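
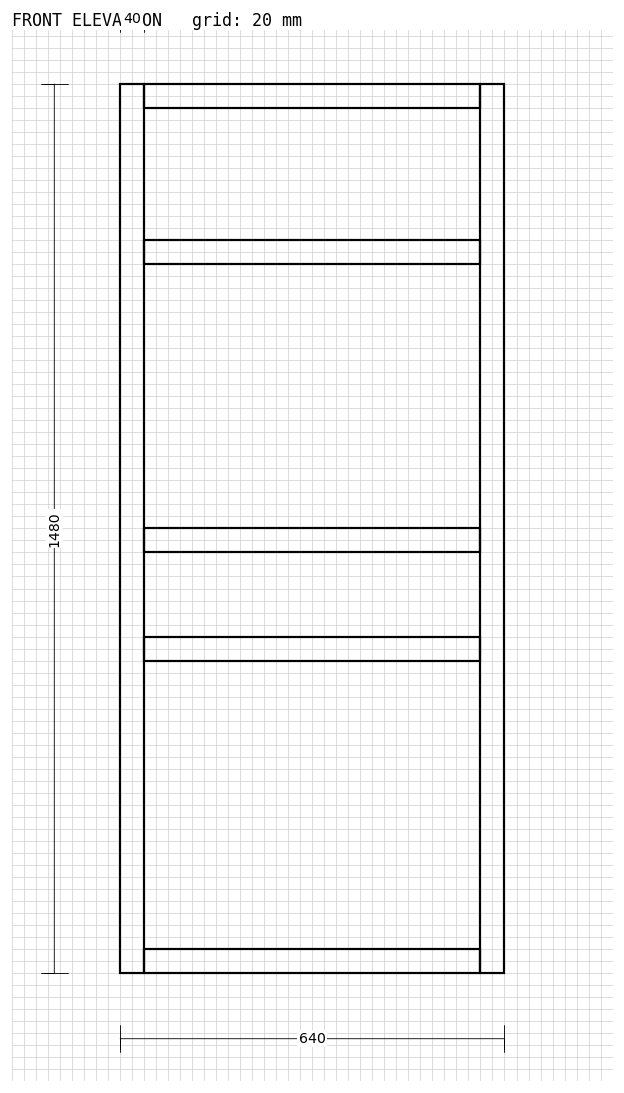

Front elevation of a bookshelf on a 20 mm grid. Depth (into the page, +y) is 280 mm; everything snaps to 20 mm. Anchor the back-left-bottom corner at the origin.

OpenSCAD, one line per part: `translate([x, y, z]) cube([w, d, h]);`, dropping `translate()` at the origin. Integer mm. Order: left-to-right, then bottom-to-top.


cube([40, 280, 1480]);
translate([40, 0, 0]) cube([560, 280, 40]);
translate([40, 0, 520]) cube([560, 280, 40]);
translate([40, 0, 700]) cube([560, 280, 40]);
translate([40, 0, 1180]) cube([560, 280, 40]);
translate([40, 0, 1440]) cube([560, 280, 40]);
translate([600, 0, 0]) cube([40, 280, 1480]);


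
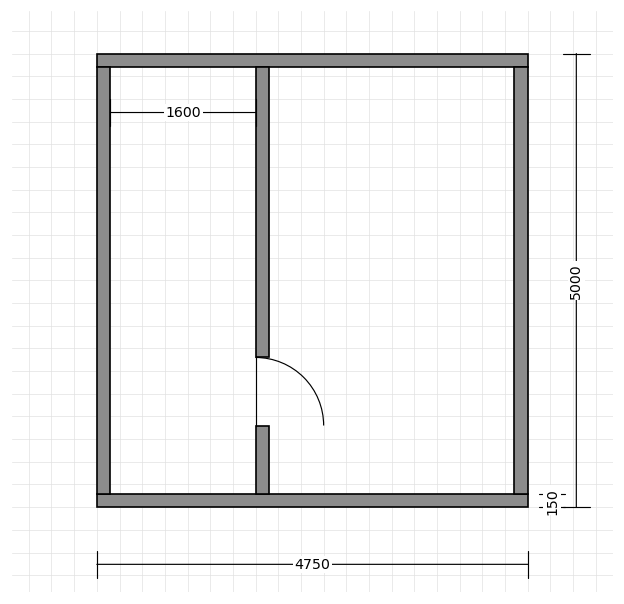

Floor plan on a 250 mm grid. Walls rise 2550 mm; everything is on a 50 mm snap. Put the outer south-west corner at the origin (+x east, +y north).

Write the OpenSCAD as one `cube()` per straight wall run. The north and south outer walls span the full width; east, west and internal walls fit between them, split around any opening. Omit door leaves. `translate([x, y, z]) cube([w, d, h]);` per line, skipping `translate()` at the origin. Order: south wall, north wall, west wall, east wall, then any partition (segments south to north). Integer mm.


cube([4750, 150, 2550]);
translate([0, 4850, 0]) cube([4750, 150, 2550]);
translate([0, 150, 0]) cube([150, 4700, 2550]);
translate([4600, 150, 0]) cube([150, 4700, 2550]);
translate([1750, 150, 0]) cube([150, 750, 2550]);
translate([1750, 1650, 0]) cube([150, 3200, 2550]);


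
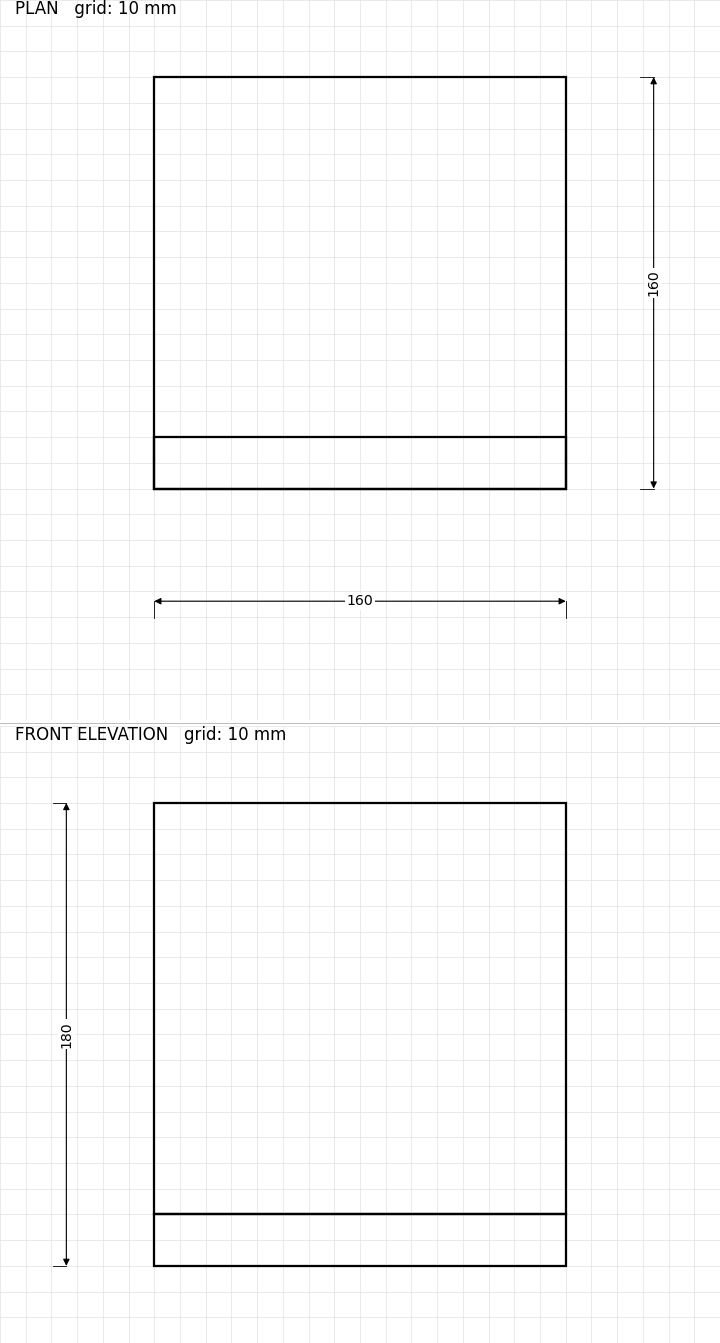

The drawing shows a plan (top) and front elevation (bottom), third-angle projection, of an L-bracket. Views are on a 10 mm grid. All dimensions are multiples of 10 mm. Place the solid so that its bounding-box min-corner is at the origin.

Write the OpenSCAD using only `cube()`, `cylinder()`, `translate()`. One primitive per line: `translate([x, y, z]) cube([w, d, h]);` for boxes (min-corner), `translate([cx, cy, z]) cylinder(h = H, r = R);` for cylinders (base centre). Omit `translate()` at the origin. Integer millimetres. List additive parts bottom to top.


cube([160, 160, 20]);
translate([0, 0, 20]) cube([160, 20, 160]);


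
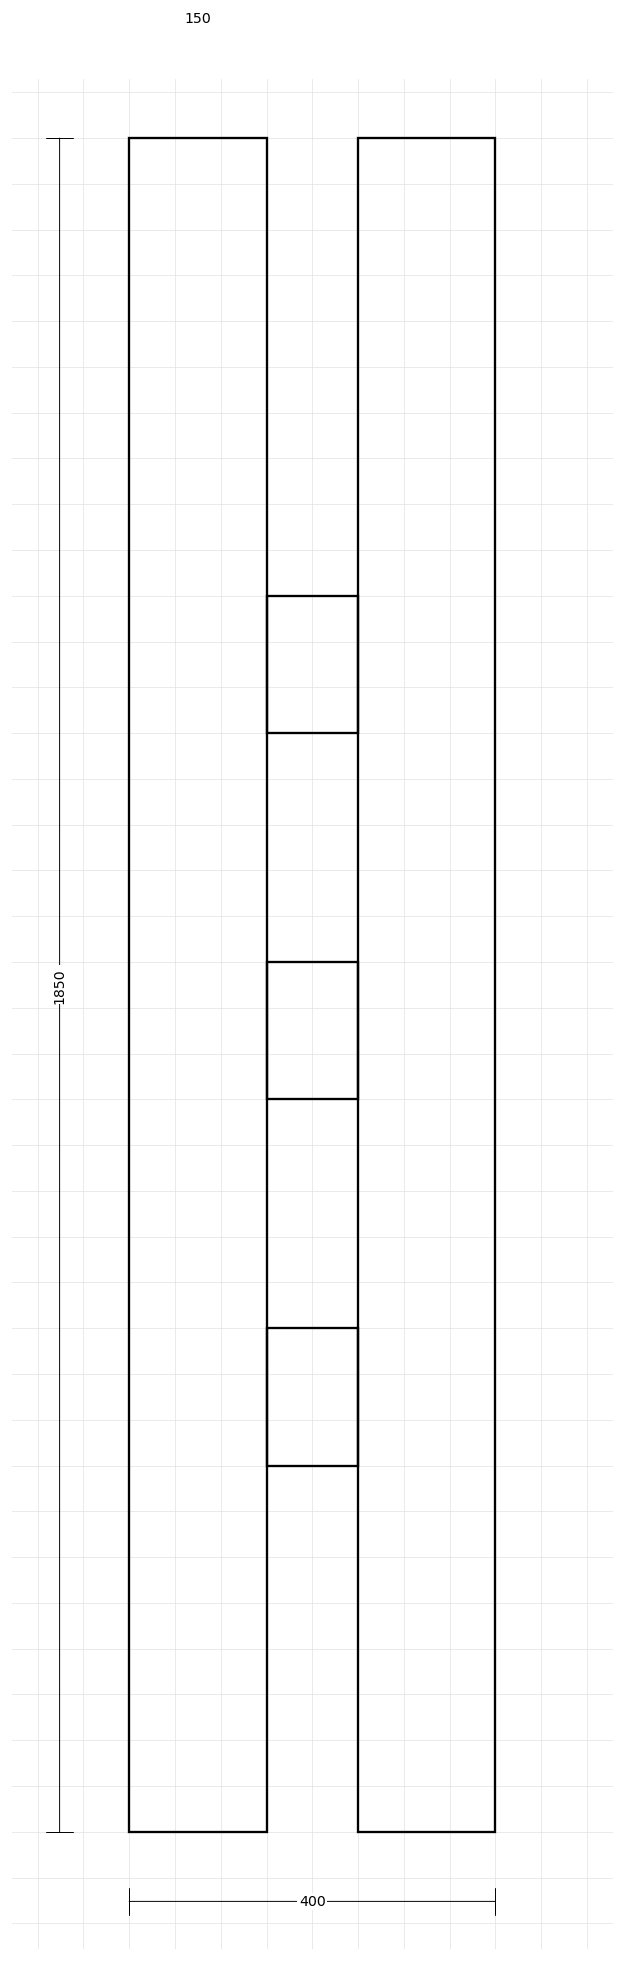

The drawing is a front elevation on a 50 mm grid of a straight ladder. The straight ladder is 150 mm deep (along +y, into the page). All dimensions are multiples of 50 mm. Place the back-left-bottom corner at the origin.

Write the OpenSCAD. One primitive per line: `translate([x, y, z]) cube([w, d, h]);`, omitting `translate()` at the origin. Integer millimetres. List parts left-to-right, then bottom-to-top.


cube([150, 150, 1850]);
translate([150, 0, 400]) cube([100, 150, 150]);
translate([150, 0, 800]) cube([100, 150, 150]);
translate([150, 0, 1200]) cube([100, 150, 150]);
translate([250, 0, 0]) cube([150, 150, 1850]);


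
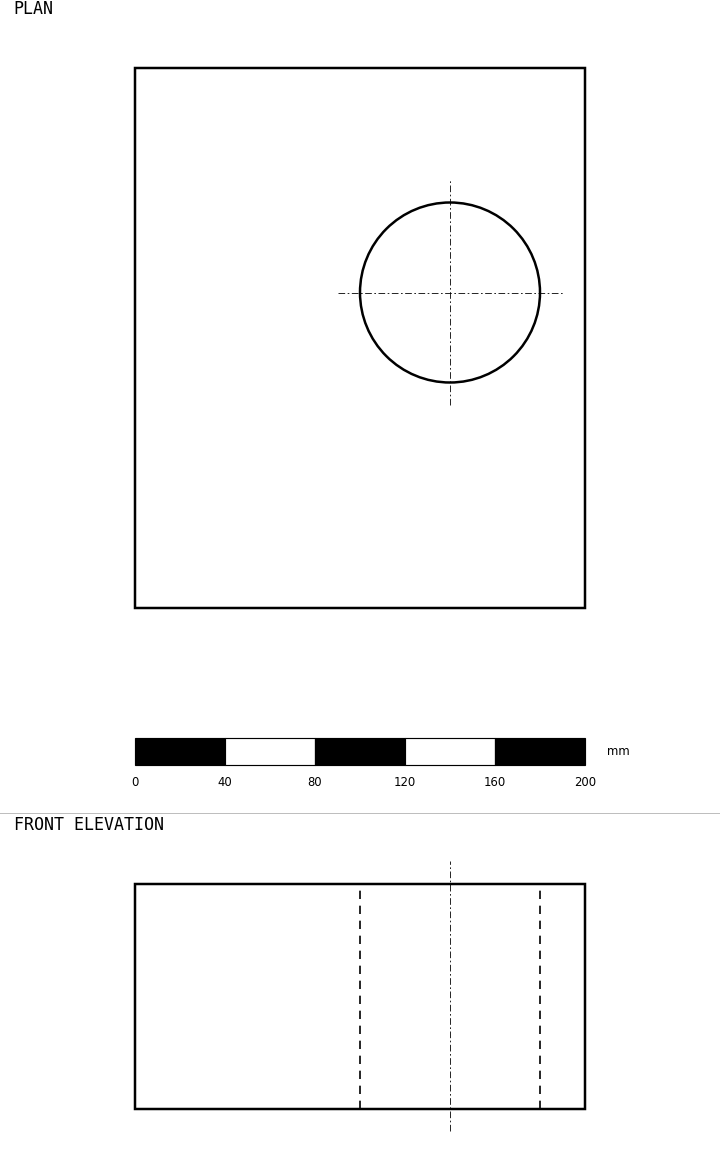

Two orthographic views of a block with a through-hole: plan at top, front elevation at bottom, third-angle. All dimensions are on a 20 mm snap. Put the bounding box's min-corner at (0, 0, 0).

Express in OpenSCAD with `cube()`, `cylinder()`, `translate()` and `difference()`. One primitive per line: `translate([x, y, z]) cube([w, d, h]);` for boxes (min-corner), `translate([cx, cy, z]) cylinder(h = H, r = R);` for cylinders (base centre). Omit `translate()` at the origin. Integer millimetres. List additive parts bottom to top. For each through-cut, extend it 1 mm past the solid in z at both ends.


difference() {
  cube([200, 240, 100]);
  translate([140, 140, -1]) cylinder(h = 102, r = 40);
}


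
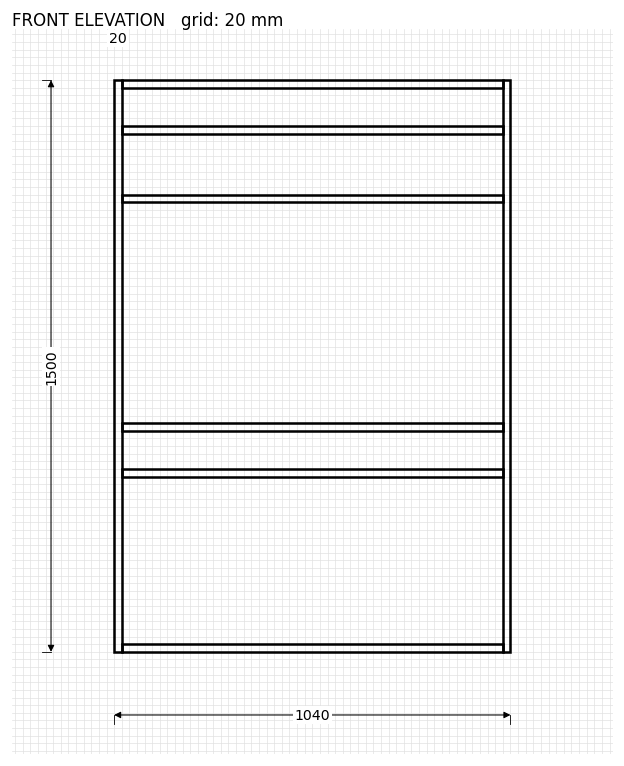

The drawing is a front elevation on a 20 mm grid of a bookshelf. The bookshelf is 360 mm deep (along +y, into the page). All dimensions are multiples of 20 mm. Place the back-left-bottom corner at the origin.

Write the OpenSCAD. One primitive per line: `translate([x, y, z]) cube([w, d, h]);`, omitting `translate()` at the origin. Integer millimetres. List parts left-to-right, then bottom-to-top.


cube([20, 360, 1500]);
translate([20, 0, 0]) cube([1000, 360, 20]);
translate([20, 0, 460]) cube([1000, 360, 20]);
translate([20, 0, 580]) cube([1000, 360, 20]);
translate([20, 0, 1180]) cube([1000, 360, 20]);
translate([20, 0, 1360]) cube([1000, 360, 20]);
translate([20, 0, 1480]) cube([1000, 360, 20]);
translate([1020, 0, 0]) cube([20, 360, 1500]);


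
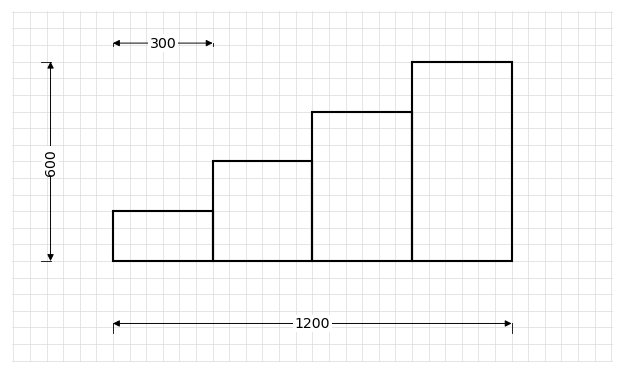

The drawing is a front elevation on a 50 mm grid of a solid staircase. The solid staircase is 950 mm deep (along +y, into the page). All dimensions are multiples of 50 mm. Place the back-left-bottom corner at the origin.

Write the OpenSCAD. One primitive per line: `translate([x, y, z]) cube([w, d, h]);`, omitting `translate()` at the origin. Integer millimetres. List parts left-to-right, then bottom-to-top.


cube([300, 950, 150]);
translate([300, 0, 0]) cube([300, 950, 300]);
translate([600, 0, 0]) cube([300, 950, 450]);
translate([900, 0, 0]) cube([300, 950, 600]);


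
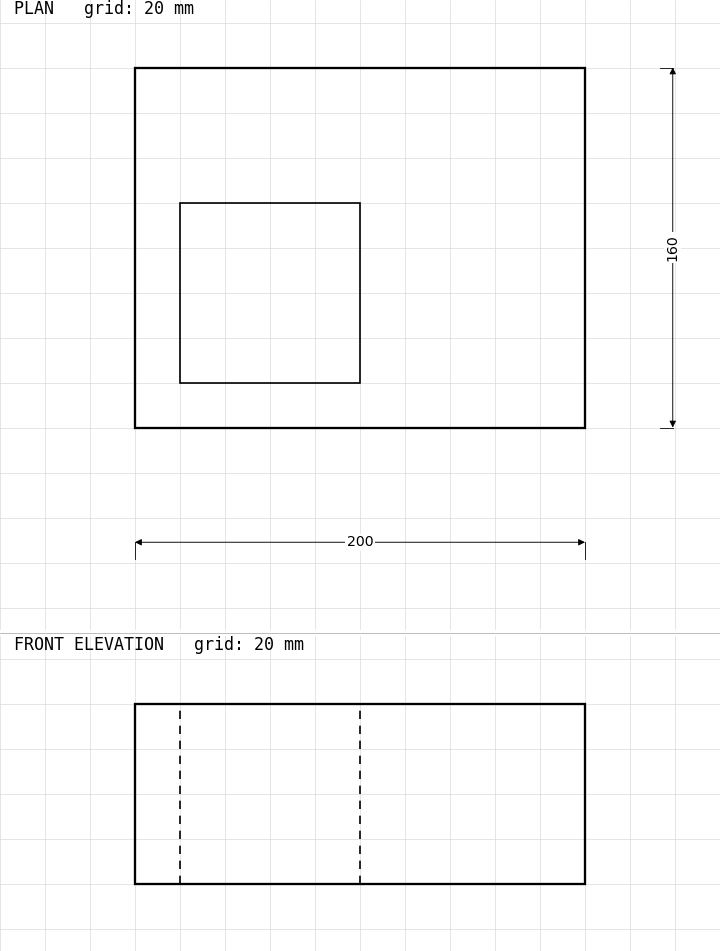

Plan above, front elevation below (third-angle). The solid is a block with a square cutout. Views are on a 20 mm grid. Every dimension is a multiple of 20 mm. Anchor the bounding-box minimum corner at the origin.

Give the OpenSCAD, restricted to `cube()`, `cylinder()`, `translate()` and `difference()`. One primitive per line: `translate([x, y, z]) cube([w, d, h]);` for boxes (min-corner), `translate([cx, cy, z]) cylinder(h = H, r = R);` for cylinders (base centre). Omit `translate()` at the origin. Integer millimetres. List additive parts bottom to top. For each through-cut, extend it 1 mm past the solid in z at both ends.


difference() {
  cube([200, 160, 80]);
  translate([20, 20, -1]) cube([80, 80, 82]);
}


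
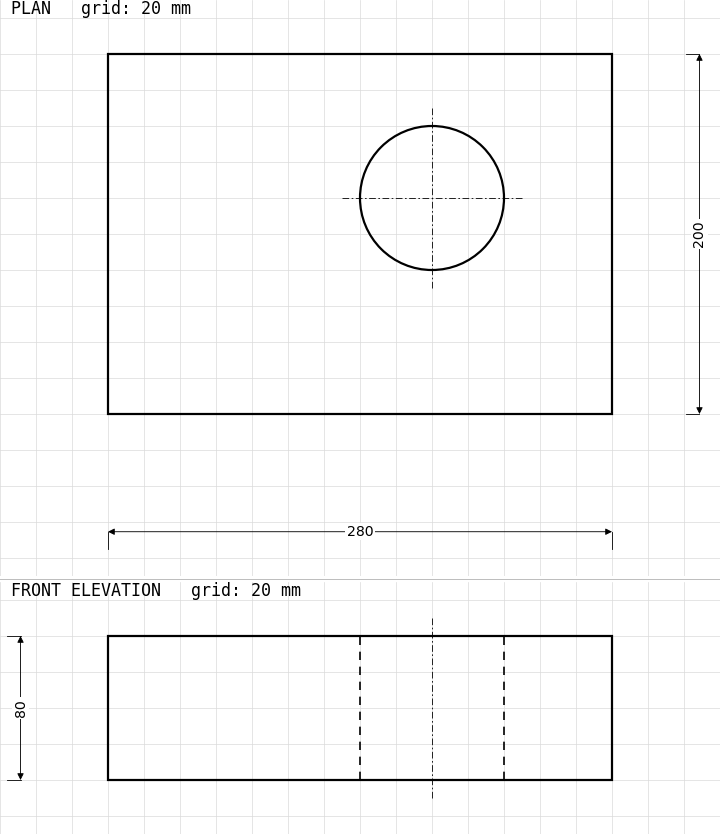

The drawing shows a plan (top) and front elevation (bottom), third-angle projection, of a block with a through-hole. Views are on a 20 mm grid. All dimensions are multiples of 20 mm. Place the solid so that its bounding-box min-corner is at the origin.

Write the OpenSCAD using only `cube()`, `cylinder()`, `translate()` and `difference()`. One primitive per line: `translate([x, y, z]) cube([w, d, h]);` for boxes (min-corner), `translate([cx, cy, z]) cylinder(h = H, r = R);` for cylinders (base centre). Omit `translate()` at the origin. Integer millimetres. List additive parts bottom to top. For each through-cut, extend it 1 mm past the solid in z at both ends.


difference() {
  cube([280, 200, 80]);
  translate([180, 120, -1]) cylinder(h = 82, r = 40);
}


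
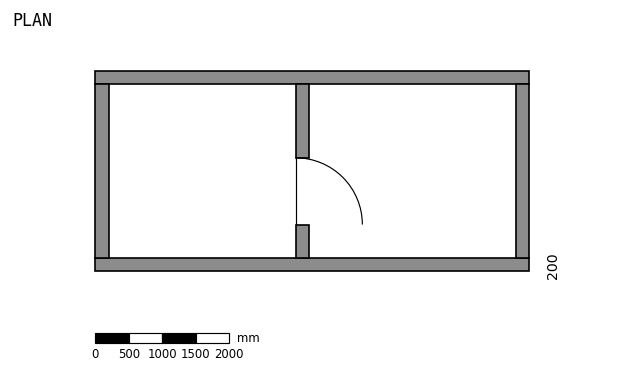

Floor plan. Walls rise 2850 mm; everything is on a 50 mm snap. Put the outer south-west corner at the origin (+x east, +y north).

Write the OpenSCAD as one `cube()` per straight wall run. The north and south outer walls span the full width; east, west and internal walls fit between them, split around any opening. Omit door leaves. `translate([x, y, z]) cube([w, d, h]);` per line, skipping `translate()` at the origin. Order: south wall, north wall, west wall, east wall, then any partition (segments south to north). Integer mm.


cube([6500, 200, 2850]);
translate([0, 2800, 0]) cube([6500, 200, 2850]);
translate([0, 200, 0]) cube([200, 2600, 2850]);
translate([6300, 200, 0]) cube([200, 2600, 2850]);
translate([3000, 200, 0]) cube([200, 500, 2850]);
translate([3000, 1700, 0]) cube([200, 1100, 2850]);


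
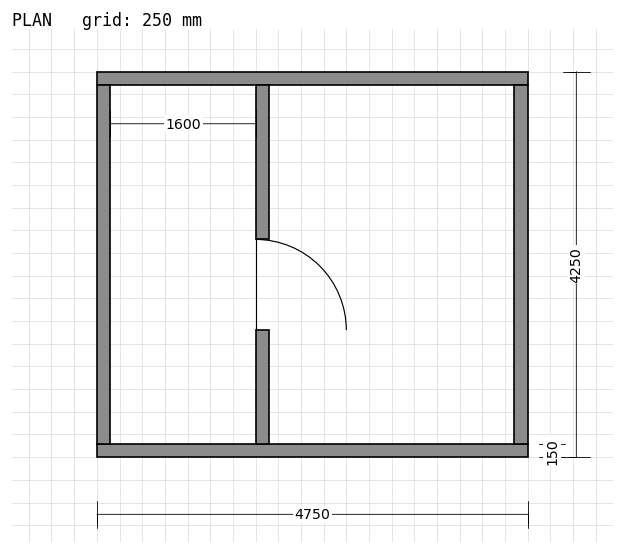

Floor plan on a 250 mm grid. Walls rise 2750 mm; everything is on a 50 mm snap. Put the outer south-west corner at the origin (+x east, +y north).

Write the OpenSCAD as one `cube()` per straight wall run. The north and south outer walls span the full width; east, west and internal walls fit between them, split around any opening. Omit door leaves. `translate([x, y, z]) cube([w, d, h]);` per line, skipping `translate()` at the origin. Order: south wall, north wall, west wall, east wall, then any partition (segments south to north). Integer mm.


cube([4750, 150, 2750]);
translate([0, 4100, 0]) cube([4750, 150, 2750]);
translate([0, 150, 0]) cube([150, 3950, 2750]);
translate([4600, 150, 0]) cube([150, 3950, 2750]);
translate([1750, 150, 0]) cube([150, 1250, 2750]);
translate([1750, 2400, 0]) cube([150, 1700, 2750]);


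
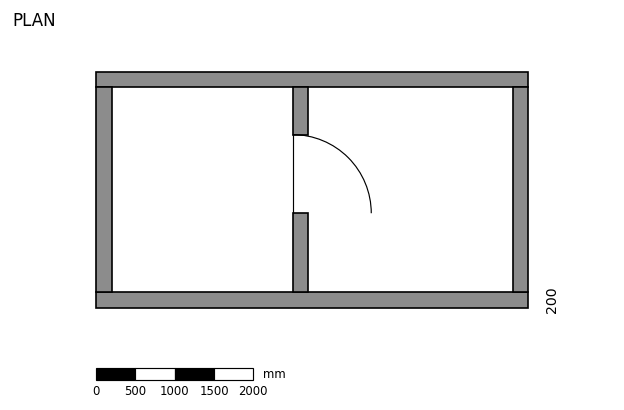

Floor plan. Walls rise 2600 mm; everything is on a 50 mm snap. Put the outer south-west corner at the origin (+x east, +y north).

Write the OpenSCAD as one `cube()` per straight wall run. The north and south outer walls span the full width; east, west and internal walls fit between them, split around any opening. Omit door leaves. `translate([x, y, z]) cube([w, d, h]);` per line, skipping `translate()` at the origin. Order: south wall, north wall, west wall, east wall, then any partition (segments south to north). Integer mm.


cube([5500, 200, 2600]);
translate([0, 2800, 0]) cube([5500, 200, 2600]);
translate([0, 200, 0]) cube([200, 2600, 2600]);
translate([5300, 200, 0]) cube([200, 2600, 2600]);
translate([2500, 200, 0]) cube([200, 1000, 2600]);
translate([2500, 2200, 0]) cube([200, 600, 2600]);


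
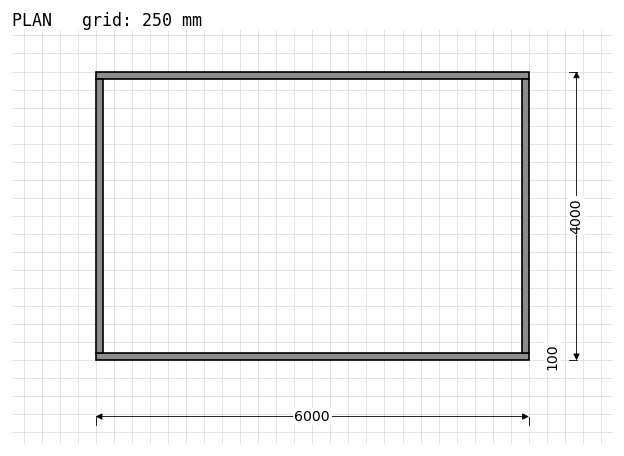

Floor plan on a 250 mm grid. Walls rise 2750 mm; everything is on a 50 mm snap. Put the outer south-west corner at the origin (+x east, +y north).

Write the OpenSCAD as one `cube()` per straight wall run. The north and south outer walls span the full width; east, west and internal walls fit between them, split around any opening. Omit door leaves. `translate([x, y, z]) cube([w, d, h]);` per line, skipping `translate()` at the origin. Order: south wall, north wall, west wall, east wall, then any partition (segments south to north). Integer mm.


cube([6000, 100, 2750]);
translate([0, 3900, 0]) cube([6000, 100, 2750]);
translate([0, 100, 0]) cube([100, 3800, 2750]);
translate([5900, 100, 0]) cube([100, 3800, 2750]);


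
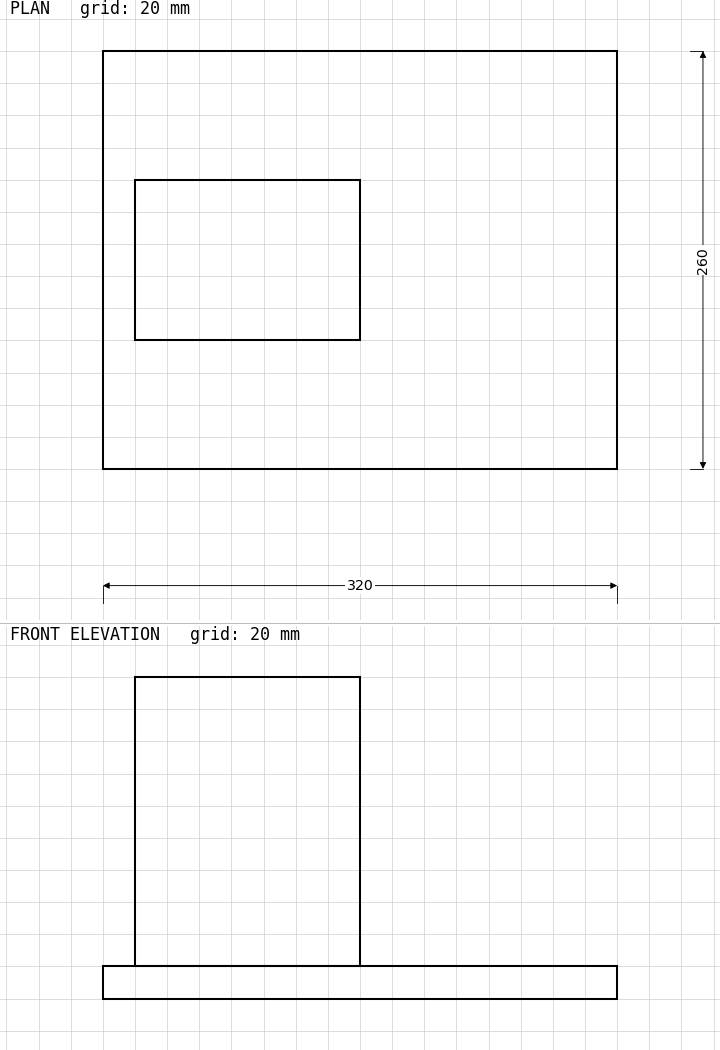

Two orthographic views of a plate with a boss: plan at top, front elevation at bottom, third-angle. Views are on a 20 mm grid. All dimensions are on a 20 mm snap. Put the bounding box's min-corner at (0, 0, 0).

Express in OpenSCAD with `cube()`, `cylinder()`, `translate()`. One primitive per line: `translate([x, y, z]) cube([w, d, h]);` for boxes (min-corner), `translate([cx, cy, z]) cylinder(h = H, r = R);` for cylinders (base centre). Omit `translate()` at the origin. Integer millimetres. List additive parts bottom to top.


cube([320, 260, 20]);
translate([20, 80, 20]) cube([140, 100, 180]);


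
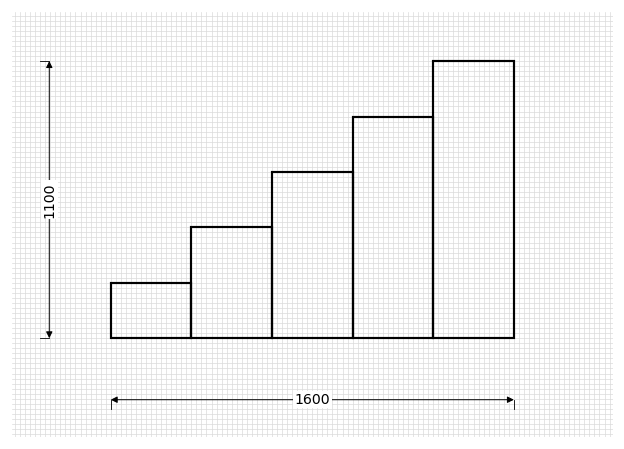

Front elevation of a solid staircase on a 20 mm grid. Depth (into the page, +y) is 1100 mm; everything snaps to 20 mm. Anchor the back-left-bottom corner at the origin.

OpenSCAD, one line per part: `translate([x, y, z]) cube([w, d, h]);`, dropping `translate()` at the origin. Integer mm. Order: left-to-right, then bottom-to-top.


cube([320, 1100, 220]);
translate([320, 0, 0]) cube([320, 1100, 440]);
translate([640, 0, 0]) cube([320, 1100, 660]);
translate([960, 0, 0]) cube([320, 1100, 880]);
translate([1280, 0, 0]) cube([320, 1100, 1100]);


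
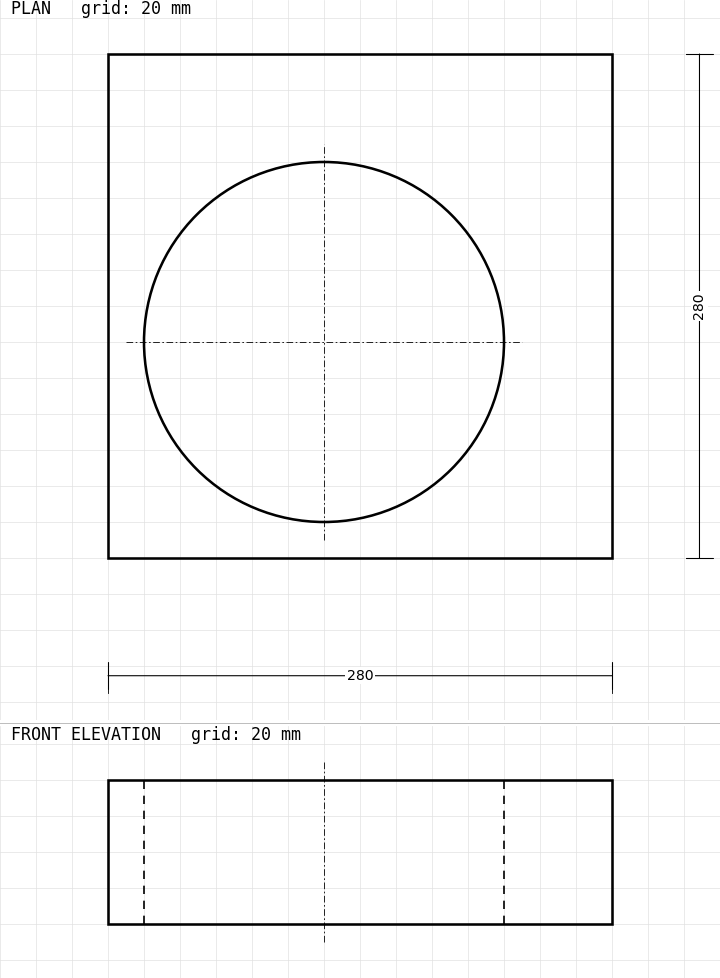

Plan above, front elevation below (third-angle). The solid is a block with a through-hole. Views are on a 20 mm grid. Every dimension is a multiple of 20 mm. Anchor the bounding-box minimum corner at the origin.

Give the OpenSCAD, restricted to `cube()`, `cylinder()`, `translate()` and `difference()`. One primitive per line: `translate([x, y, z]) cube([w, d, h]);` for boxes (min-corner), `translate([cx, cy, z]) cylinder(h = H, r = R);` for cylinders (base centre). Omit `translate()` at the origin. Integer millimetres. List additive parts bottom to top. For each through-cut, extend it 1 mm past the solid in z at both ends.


difference() {
  cube([280, 280, 80]);
  translate([120, 120, -1]) cylinder(h = 82, r = 100);
}


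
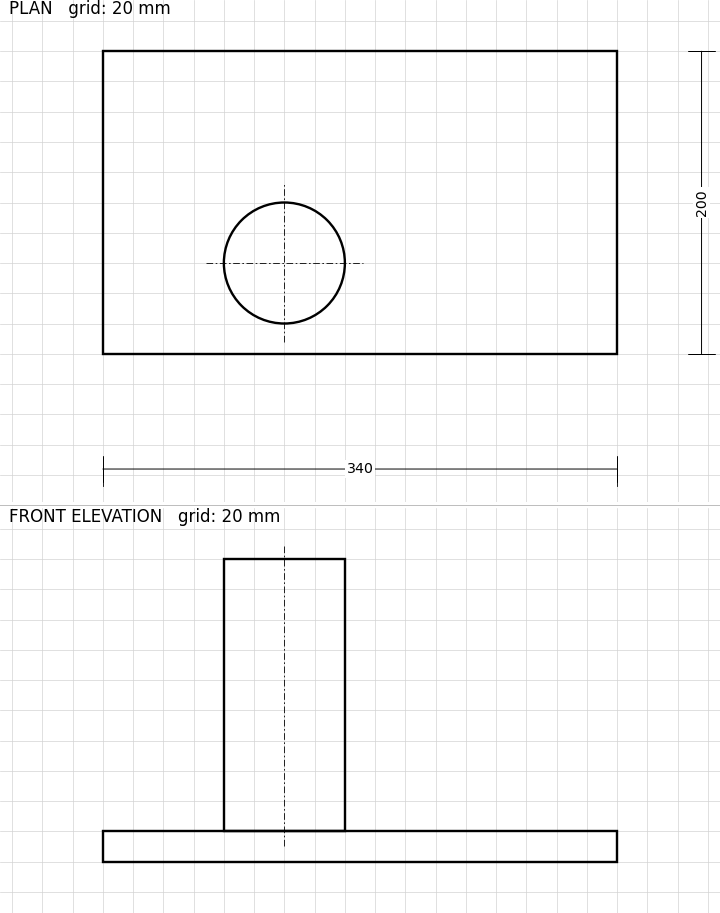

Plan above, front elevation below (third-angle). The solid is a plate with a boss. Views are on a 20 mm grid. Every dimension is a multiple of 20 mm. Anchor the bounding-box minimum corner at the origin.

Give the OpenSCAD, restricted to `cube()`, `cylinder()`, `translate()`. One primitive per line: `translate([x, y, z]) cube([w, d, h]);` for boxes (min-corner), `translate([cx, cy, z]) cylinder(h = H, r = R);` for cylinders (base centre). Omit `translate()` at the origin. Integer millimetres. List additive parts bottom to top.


cube([340, 200, 20]);
translate([120, 60, 20]) cylinder(h = 180, r = 40);


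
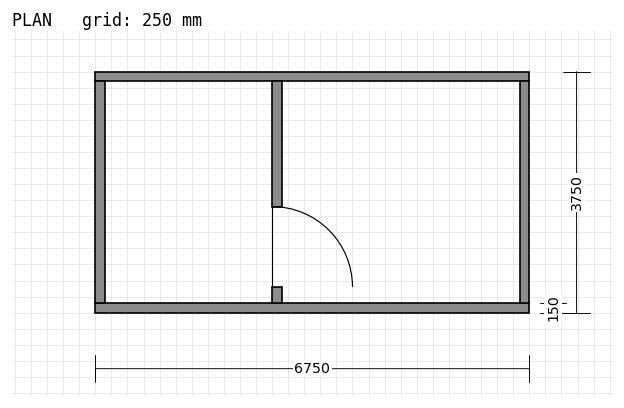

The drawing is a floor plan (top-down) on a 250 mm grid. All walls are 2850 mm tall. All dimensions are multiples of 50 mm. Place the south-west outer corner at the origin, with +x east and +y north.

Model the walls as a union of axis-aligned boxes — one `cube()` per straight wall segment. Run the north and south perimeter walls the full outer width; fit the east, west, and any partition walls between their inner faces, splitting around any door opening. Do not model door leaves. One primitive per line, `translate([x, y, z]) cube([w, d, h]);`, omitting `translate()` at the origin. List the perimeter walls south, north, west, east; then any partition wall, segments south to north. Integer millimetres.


cube([6750, 150, 2850]);
translate([0, 3600, 0]) cube([6750, 150, 2850]);
translate([0, 150, 0]) cube([150, 3450, 2850]);
translate([6600, 150, 0]) cube([150, 3450, 2850]);
translate([2750, 150, 0]) cube([150, 250, 2850]);
translate([2750, 1650, 0]) cube([150, 1950, 2850]);


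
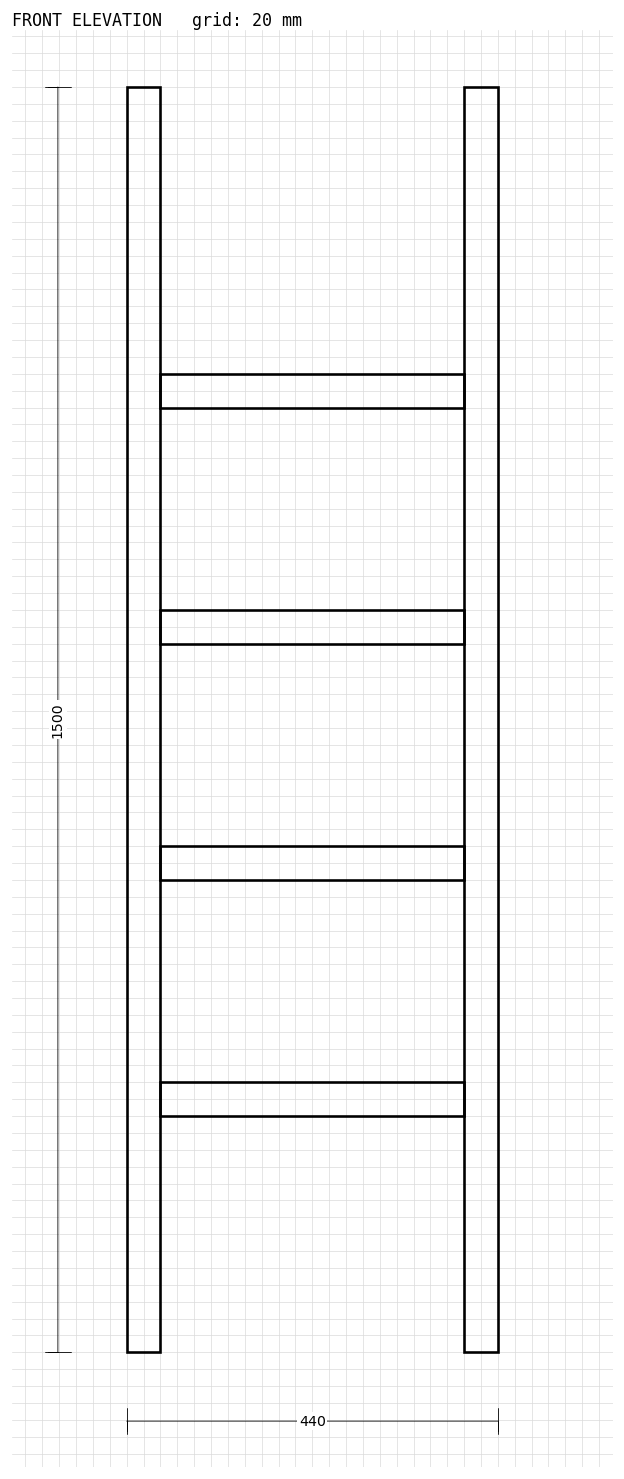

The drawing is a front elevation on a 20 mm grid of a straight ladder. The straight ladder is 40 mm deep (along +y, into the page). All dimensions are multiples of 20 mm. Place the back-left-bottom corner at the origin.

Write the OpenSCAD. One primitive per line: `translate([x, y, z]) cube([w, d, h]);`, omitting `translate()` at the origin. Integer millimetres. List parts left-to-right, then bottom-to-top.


cube([40, 40, 1500]);
translate([40, 0, 280]) cube([360, 40, 40]);
translate([40, 0, 560]) cube([360, 40, 40]);
translate([40, 0, 840]) cube([360, 40, 40]);
translate([40, 0, 1120]) cube([360, 40, 40]);
translate([400, 0, 0]) cube([40, 40, 1500]);


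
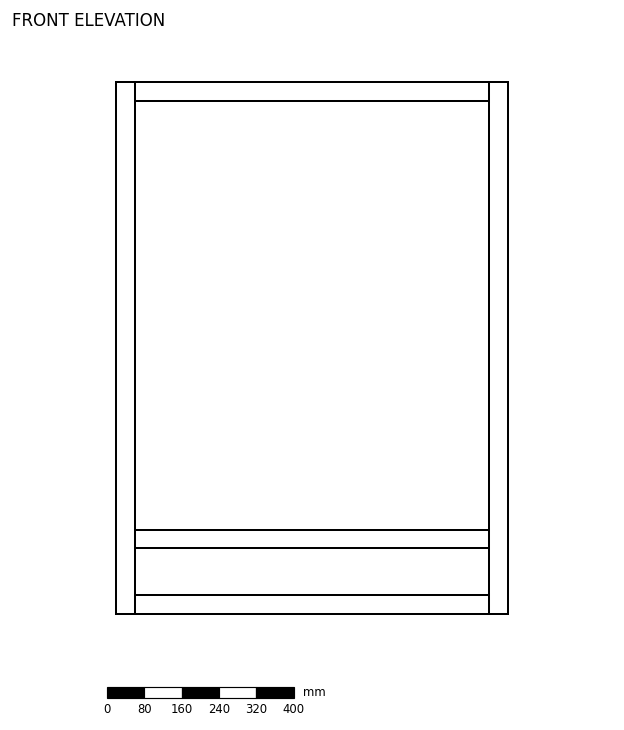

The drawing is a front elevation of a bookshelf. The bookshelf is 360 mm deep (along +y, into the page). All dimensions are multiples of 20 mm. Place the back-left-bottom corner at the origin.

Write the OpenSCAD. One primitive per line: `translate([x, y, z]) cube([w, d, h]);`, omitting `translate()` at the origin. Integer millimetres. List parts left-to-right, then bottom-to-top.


cube([40, 360, 1140]);
translate([40, 0, 0]) cube([760, 360, 40]);
translate([40, 0, 140]) cube([760, 360, 40]);
translate([40, 0, 1100]) cube([760, 360, 40]);
translate([800, 0, 0]) cube([40, 360, 1140]);


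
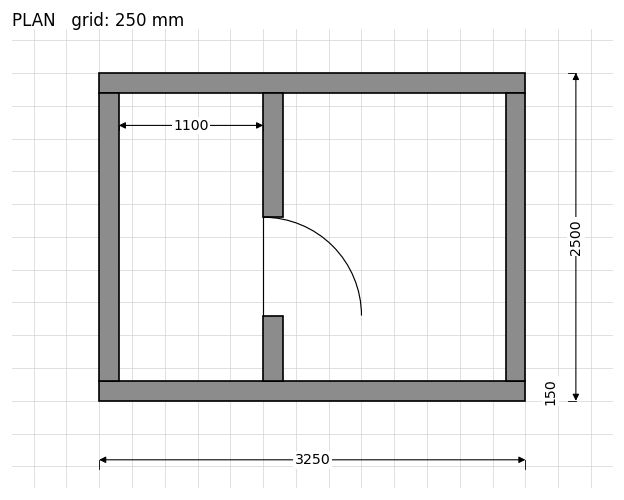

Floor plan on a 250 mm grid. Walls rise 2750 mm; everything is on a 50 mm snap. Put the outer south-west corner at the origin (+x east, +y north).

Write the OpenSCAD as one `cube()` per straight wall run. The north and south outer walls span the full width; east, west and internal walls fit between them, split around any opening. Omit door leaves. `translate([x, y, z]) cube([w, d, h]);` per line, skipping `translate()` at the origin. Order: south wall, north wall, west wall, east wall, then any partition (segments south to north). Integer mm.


cube([3250, 150, 2750]);
translate([0, 2350, 0]) cube([3250, 150, 2750]);
translate([0, 150, 0]) cube([150, 2200, 2750]);
translate([3100, 150, 0]) cube([150, 2200, 2750]);
translate([1250, 150, 0]) cube([150, 500, 2750]);
translate([1250, 1400, 0]) cube([150, 950, 2750]);


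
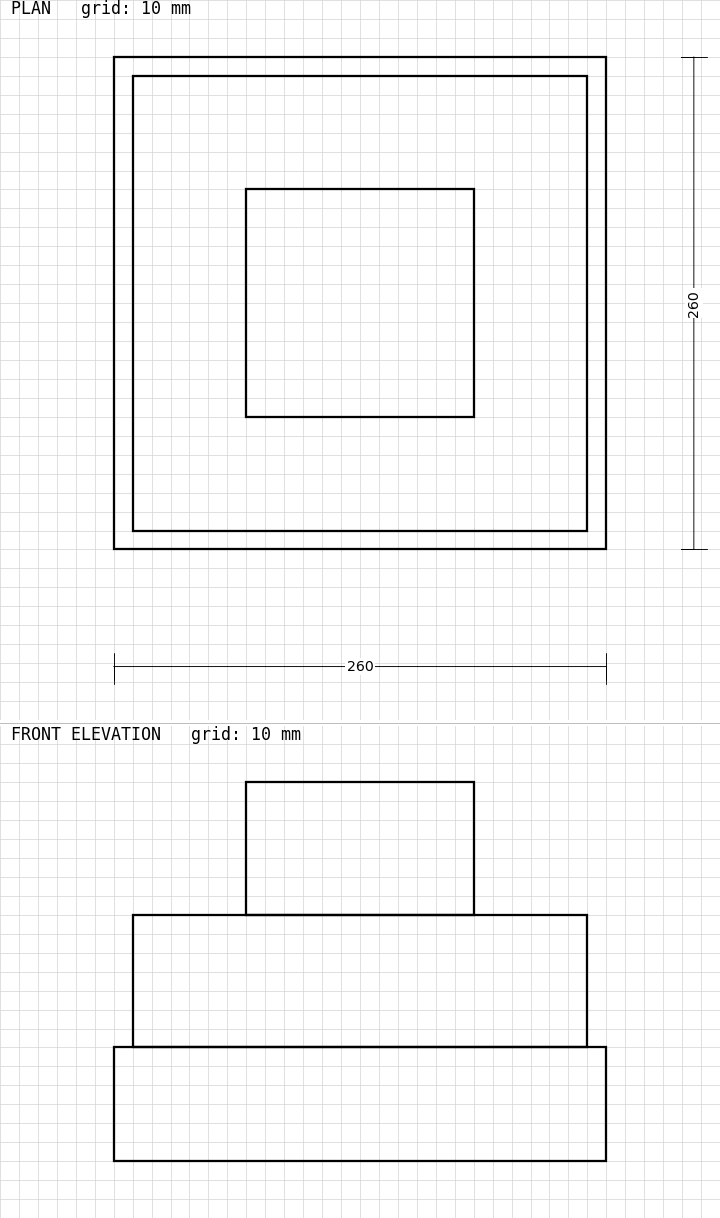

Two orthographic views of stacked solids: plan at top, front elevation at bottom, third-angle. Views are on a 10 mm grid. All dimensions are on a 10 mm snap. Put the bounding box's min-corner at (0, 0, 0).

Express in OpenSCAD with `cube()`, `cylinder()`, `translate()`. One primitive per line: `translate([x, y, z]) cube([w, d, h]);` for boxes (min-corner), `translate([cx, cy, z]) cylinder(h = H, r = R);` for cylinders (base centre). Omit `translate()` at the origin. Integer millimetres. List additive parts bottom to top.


cube([260, 260, 60]);
translate([10, 10, 60]) cube([240, 240, 70]);
translate([70, 70, 130]) cube([120, 120, 70]);


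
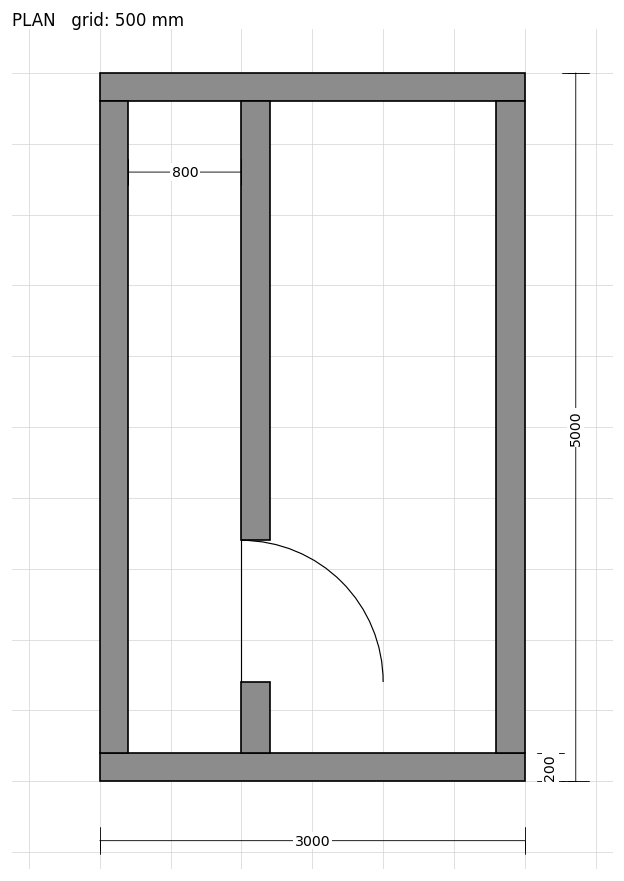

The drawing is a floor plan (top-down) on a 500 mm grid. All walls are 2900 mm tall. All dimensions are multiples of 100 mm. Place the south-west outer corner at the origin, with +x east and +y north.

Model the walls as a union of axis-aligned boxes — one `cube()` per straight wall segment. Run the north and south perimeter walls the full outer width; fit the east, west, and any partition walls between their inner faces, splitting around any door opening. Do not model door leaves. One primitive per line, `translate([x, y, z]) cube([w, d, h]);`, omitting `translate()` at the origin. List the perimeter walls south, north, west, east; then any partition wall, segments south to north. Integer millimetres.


cube([3000, 200, 2900]);
translate([0, 4800, 0]) cube([3000, 200, 2900]);
translate([0, 200, 0]) cube([200, 4600, 2900]);
translate([2800, 200, 0]) cube([200, 4600, 2900]);
translate([1000, 200, 0]) cube([200, 500, 2900]);
translate([1000, 1700, 0]) cube([200, 3100, 2900]);


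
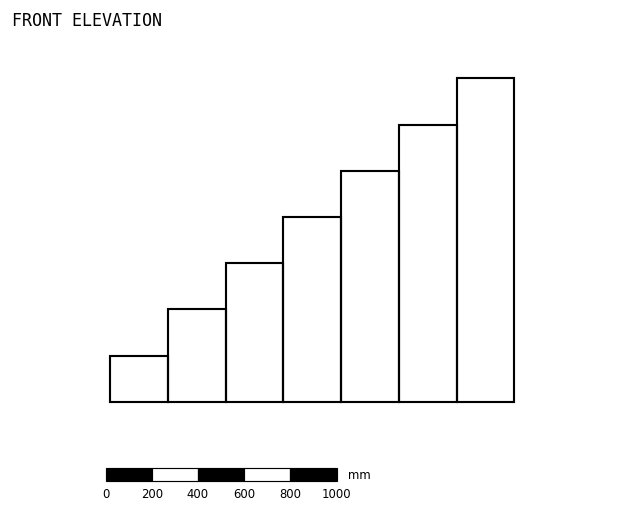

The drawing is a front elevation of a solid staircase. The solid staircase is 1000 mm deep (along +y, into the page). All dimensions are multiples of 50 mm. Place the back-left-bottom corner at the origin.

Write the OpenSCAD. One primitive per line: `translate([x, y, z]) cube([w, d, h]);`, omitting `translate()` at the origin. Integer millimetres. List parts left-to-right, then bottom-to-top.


cube([250, 1000, 200]);
translate([250, 0, 0]) cube([250, 1000, 400]);
translate([500, 0, 0]) cube([250, 1000, 600]);
translate([750, 0, 0]) cube([250, 1000, 800]);
translate([1000, 0, 0]) cube([250, 1000, 1000]);
translate([1250, 0, 0]) cube([250, 1000, 1200]);
translate([1500, 0, 0]) cube([250, 1000, 1400]);


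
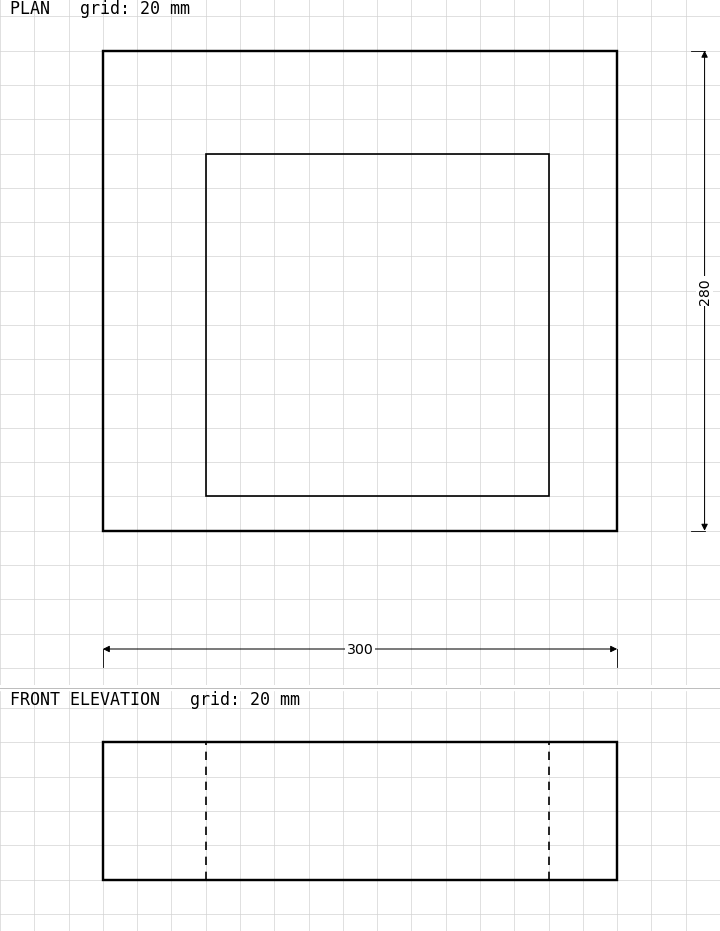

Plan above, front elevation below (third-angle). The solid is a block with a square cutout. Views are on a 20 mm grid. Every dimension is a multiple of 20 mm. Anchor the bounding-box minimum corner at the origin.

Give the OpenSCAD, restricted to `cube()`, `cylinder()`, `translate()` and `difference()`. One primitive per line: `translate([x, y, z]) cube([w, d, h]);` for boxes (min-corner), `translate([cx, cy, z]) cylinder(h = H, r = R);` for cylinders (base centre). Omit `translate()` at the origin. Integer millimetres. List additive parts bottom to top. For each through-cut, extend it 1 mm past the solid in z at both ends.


difference() {
  cube([300, 280, 80]);
  translate([60, 20, -1]) cube([200, 200, 82]);
}


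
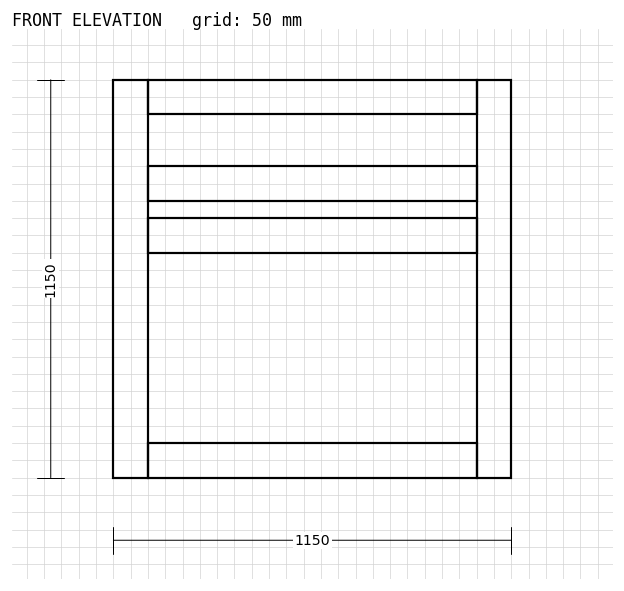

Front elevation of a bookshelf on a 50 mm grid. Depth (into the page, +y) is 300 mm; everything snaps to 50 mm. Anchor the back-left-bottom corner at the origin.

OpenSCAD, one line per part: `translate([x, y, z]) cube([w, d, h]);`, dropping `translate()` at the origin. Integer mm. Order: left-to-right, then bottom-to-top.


cube([100, 300, 1150]);
translate([100, 0, 0]) cube([950, 300, 100]);
translate([100, 0, 650]) cube([950, 300, 100]);
translate([100, 0, 800]) cube([950, 300, 100]);
translate([100, 0, 1050]) cube([950, 300, 100]);
translate([1050, 0, 0]) cube([100, 300, 1150]);


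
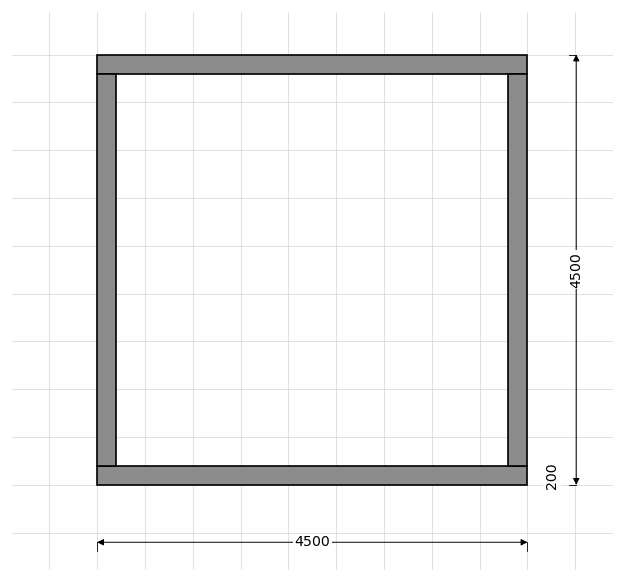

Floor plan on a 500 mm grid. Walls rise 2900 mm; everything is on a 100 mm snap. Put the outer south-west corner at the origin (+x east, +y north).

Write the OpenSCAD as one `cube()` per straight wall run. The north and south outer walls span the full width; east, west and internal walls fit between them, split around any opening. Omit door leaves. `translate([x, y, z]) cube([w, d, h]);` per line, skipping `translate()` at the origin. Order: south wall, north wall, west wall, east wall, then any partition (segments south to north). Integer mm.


cube([4500, 200, 2900]);
translate([0, 4300, 0]) cube([4500, 200, 2900]);
translate([0, 200, 0]) cube([200, 4100, 2900]);
translate([4300, 200, 0]) cube([200, 4100, 2900]);


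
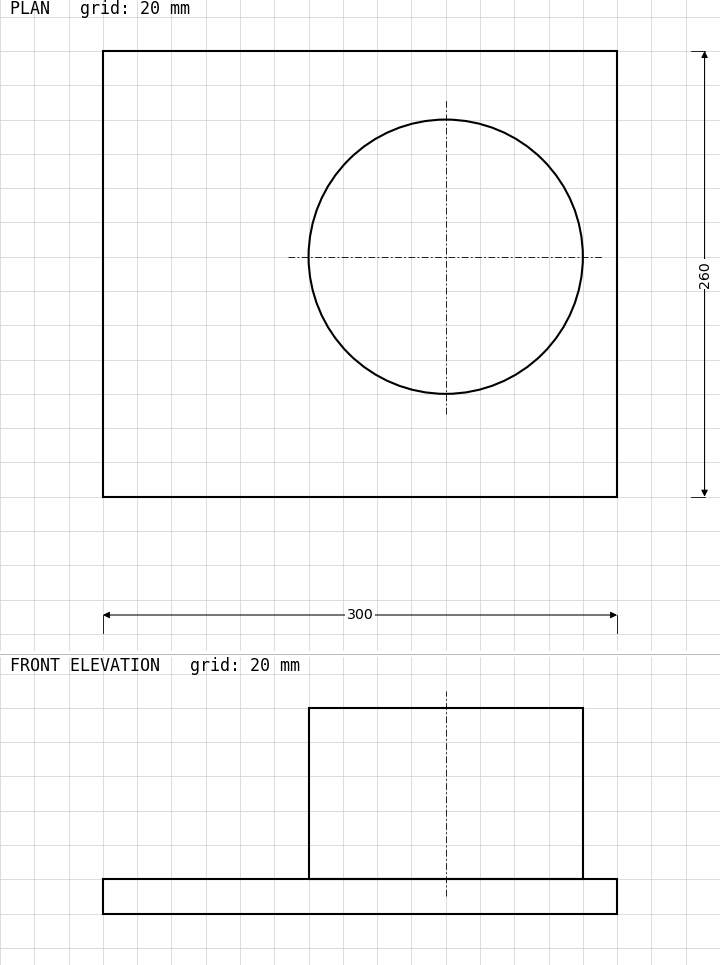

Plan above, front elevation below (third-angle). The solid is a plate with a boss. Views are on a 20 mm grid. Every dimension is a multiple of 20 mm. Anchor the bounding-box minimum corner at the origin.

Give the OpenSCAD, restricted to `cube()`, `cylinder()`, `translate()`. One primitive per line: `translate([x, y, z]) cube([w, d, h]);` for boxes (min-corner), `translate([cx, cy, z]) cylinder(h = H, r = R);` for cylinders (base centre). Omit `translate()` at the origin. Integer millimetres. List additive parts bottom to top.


cube([300, 260, 20]);
translate([200, 140, 20]) cylinder(h = 100, r = 80);


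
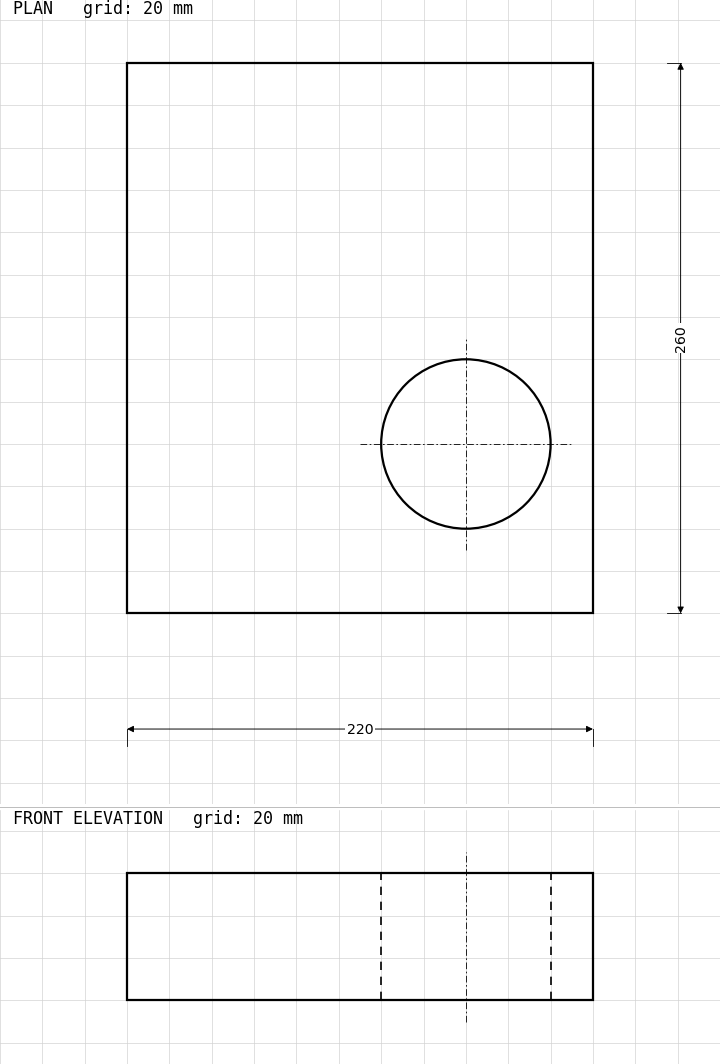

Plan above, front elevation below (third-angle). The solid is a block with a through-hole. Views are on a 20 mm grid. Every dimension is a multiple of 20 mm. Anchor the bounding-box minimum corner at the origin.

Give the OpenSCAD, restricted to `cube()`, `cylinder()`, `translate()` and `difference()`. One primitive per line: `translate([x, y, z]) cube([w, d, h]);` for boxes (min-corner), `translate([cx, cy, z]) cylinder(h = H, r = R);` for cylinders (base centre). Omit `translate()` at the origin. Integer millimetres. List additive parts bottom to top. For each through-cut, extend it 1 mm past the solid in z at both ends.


difference() {
  cube([220, 260, 60]);
  translate([160, 80, -1]) cylinder(h = 62, r = 40);
}


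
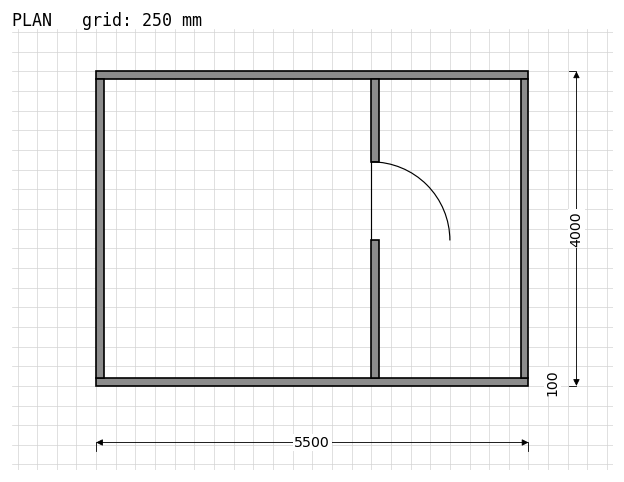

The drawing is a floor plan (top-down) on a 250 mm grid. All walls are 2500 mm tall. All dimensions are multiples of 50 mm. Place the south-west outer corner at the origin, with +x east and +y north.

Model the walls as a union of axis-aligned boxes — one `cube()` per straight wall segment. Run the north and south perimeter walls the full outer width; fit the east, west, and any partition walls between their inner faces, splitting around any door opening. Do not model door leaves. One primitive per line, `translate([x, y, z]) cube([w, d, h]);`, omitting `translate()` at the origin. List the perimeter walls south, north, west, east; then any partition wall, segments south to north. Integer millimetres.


cube([5500, 100, 2500]);
translate([0, 3900, 0]) cube([5500, 100, 2500]);
translate([0, 100, 0]) cube([100, 3800, 2500]);
translate([5400, 100, 0]) cube([100, 3800, 2500]);
translate([3500, 100, 0]) cube([100, 1750, 2500]);
translate([3500, 2850, 0]) cube([100, 1050, 2500]);


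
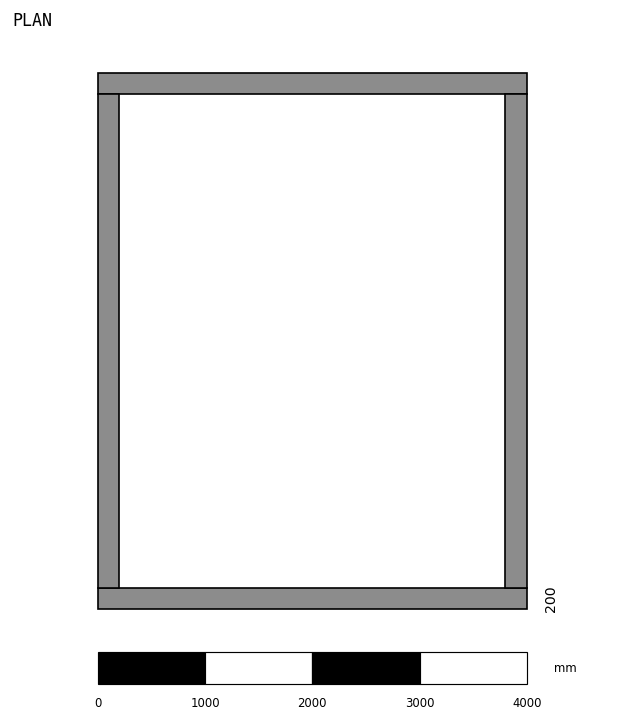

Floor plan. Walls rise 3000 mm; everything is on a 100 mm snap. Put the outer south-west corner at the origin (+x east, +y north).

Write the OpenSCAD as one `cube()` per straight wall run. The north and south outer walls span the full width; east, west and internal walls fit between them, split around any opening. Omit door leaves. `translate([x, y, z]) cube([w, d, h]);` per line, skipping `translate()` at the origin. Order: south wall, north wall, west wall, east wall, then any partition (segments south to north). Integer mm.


cube([4000, 200, 3000]);
translate([0, 4800, 0]) cube([4000, 200, 3000]);
translate([0, 200, 0]) cube([200, 4600, 3000]);
translate([3800, 200, 0]) cube([200, 4600, 3000]);


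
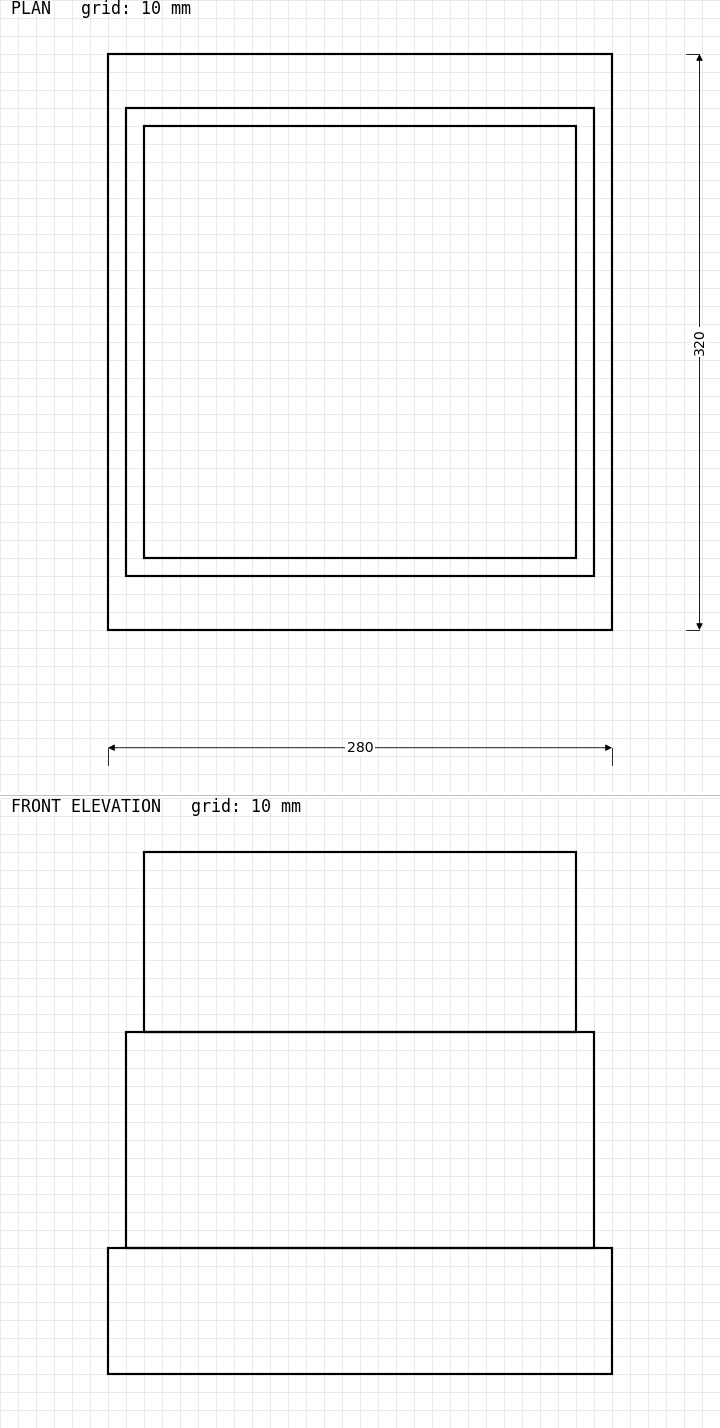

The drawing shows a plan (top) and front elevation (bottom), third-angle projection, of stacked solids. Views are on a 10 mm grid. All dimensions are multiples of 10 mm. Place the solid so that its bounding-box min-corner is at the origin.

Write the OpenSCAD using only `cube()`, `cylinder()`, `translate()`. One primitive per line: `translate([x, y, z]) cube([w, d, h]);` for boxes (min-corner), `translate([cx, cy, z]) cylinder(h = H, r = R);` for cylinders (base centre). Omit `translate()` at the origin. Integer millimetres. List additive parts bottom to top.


cube([280, 320, 70]);
translate([10, 30, 70]) cube([260, 260, 120]);
translate([20, 40, 190]) cube([240, 240, 100]);


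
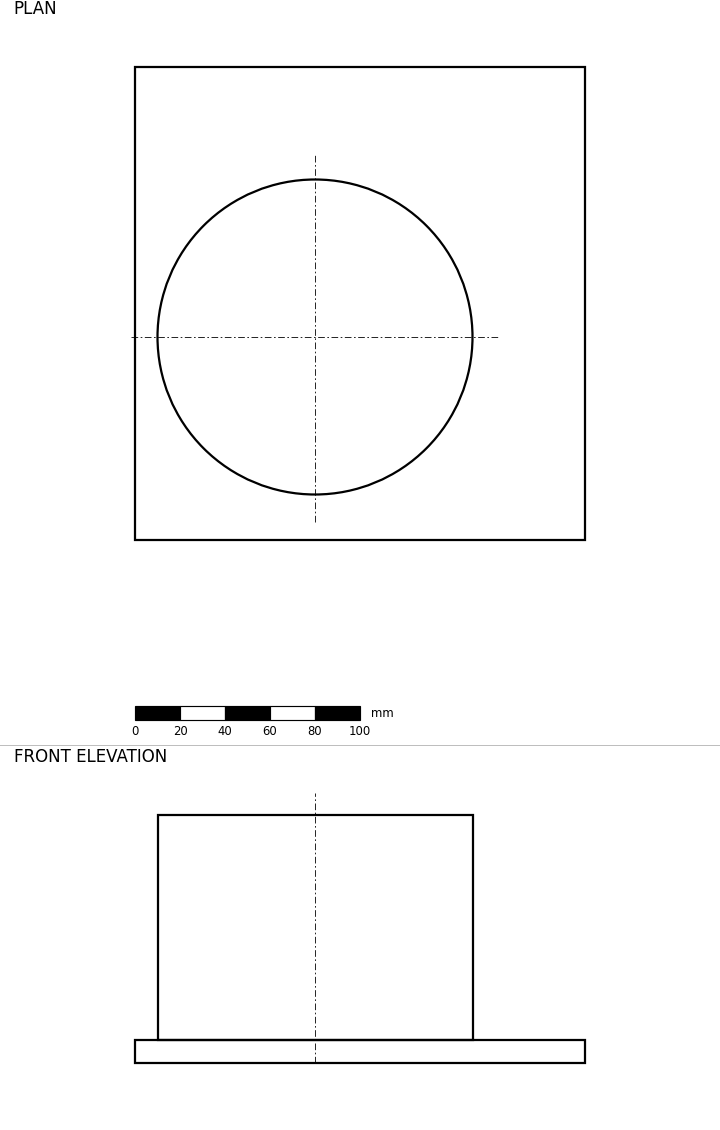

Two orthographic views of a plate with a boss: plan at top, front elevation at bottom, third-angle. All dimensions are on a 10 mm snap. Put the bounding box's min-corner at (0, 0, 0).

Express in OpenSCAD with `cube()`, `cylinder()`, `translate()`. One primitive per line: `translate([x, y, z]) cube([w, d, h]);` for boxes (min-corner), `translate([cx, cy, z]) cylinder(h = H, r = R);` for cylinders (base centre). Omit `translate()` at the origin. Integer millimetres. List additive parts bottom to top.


cube([200, 210, 10]);
translate([80, 90, 10]) cylinder(h = 100, r = 70);


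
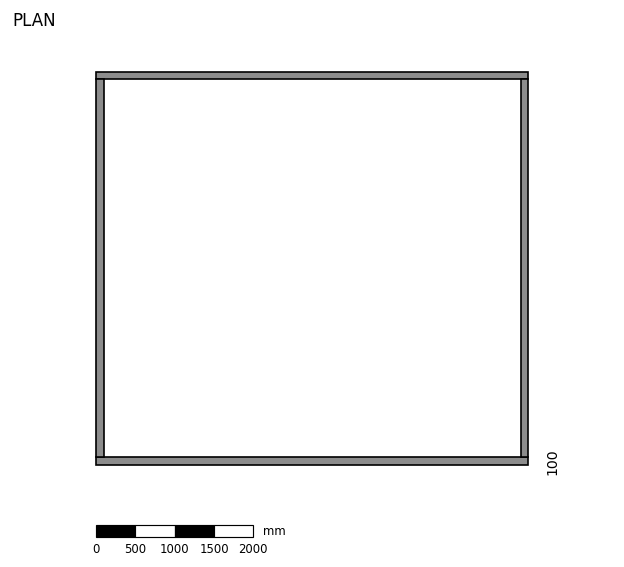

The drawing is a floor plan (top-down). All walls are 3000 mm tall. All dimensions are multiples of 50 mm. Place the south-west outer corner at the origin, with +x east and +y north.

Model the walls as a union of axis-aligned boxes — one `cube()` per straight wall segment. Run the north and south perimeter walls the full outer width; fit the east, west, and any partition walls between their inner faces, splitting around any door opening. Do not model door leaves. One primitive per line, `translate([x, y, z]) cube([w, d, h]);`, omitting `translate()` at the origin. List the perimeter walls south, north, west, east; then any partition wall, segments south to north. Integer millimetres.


cube([5500, 100, 3000]);
translate([0, 4900, 0]) cube([5500, 100, 3000]);
translate([0, 100, 0]) cube([100, 4800, 3000]);
translate([5400, 100, 0]) cube([100, 4800, 3000]);


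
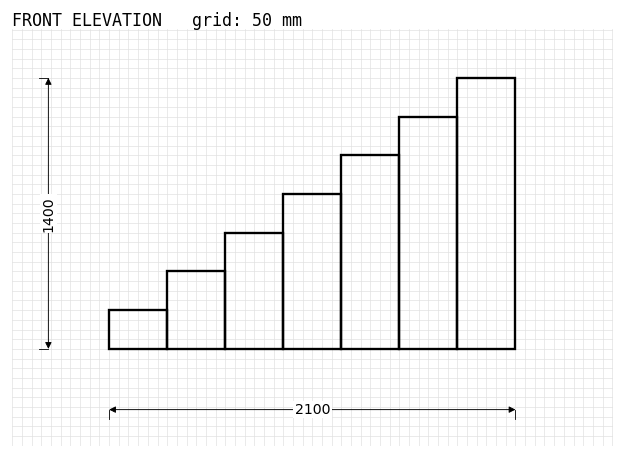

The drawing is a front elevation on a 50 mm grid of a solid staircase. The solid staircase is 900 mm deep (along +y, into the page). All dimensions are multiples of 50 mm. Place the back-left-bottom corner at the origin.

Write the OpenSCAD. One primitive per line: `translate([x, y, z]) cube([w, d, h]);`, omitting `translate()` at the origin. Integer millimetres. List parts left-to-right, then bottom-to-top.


cube([300, 900, 200]);
translate([300, 0, 0]) cube([300, 900, 400]);
translate([600, 0, 0]) cube([300, 900, 600]);
translate([900, 0, 0]) cube([300, 900, 800]);
translate([1200, 0, 0]) cube([300, 900, 1000]);
translate([1500, 0, 0]) cube([300, 900, 1200]);
translate([1800, 0, 0]) cube([300, 900, 1400]);


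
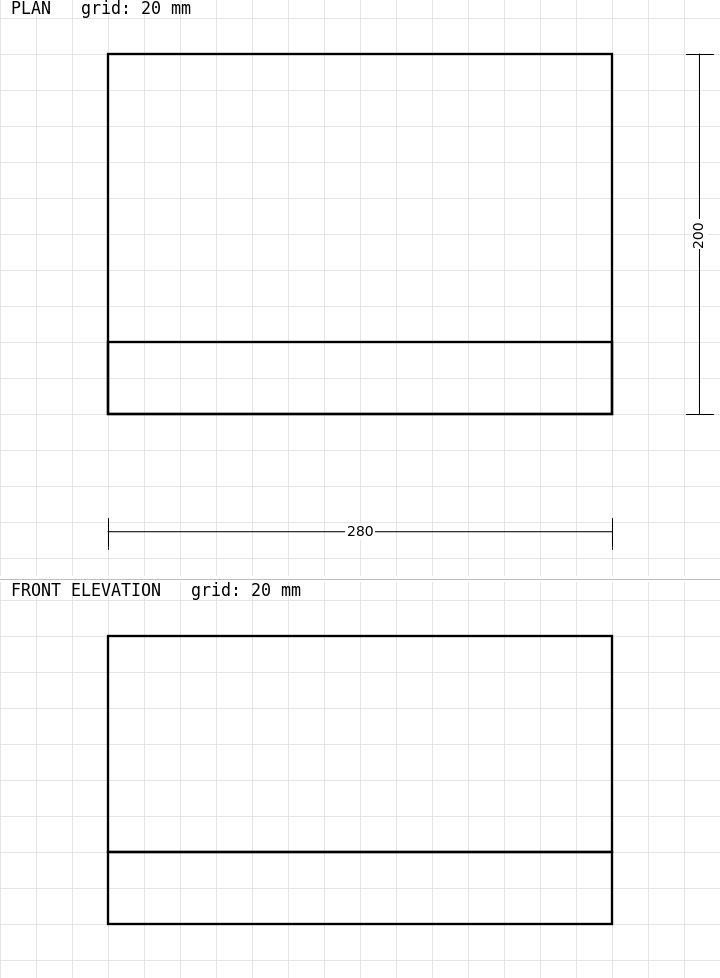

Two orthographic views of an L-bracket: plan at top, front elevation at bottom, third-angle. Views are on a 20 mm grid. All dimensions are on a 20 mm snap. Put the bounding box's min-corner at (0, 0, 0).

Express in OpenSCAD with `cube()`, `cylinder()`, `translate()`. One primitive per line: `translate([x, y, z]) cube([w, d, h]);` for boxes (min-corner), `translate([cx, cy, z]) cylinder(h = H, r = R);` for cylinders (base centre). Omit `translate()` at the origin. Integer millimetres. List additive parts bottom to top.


cube([280, 200, 40]);
translate([0, 0, 40]) cube([280, 40, 120]);


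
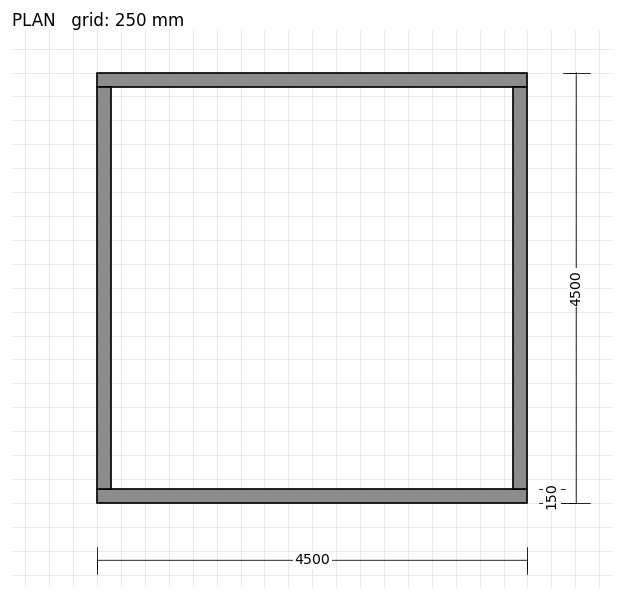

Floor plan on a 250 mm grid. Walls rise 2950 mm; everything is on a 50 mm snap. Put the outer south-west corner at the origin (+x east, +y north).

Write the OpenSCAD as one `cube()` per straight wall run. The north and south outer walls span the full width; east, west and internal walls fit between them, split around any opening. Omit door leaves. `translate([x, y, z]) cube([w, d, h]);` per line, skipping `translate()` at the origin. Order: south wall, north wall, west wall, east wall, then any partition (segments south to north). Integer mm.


cube([4500, 150, 2950]);
translate([0, 4350, 0]) cube([4500, 150, 2950]);
translate([0, 150, 0]) cube([150, 4200, 2950]);
translate([4350, 150, 0]) cube([150, 4200, 2950]);


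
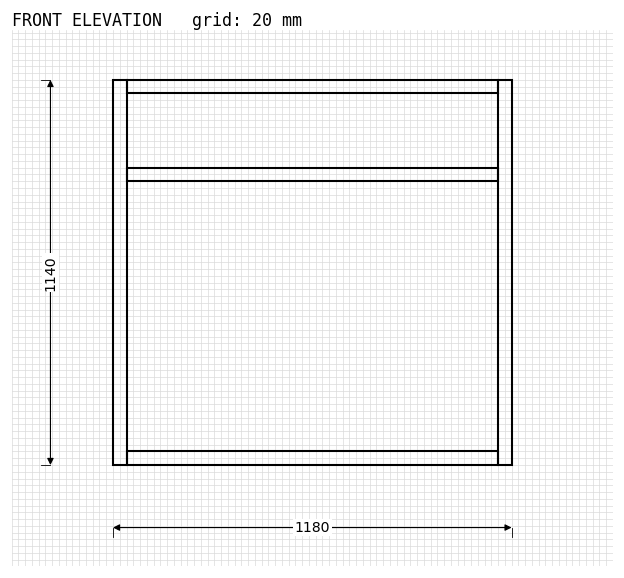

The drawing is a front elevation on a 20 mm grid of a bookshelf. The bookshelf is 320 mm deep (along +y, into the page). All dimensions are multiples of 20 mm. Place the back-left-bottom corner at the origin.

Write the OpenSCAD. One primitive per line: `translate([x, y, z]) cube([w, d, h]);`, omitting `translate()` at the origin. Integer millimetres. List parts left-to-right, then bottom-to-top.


cube([40, 320, 1140]);
translate([40, 0, 0]) cube([1100, 320, 40]);
translate([40, 0, 840]) cube([1100, 320, 40]);
translate([40, 0, 1100]) cube([1100, 320, 40]);
translate([1140, 0, 0]) cube([40, 320, 1140]);


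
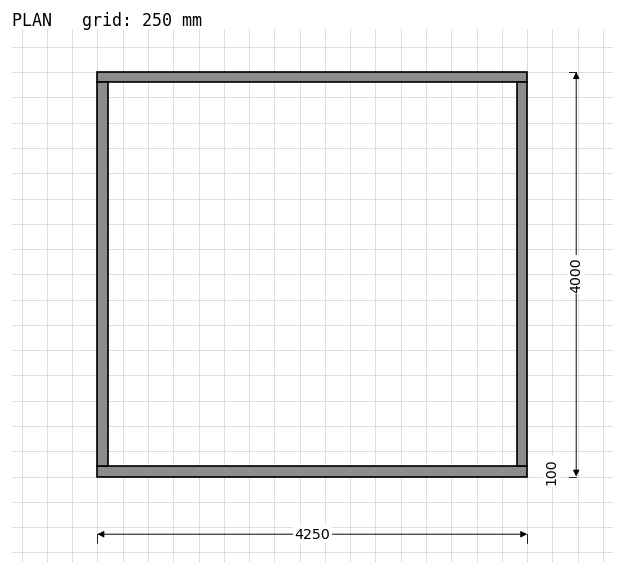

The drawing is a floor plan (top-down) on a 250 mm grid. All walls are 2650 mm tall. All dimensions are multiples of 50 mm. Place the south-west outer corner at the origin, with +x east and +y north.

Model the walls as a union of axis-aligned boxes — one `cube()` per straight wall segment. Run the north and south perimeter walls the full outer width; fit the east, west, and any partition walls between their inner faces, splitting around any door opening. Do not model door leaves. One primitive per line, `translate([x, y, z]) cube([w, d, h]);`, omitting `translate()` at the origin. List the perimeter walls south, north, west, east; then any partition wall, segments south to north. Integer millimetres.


cube([4250, 100, 2650]);
translate([0, 3900, 0]) cube([4250, 100, 2650]);
translate([0, 100, 0]) cube([100, 3800, 2650]);
translate([4150, 100, 0]) cube([100, 3800, 2650]);
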